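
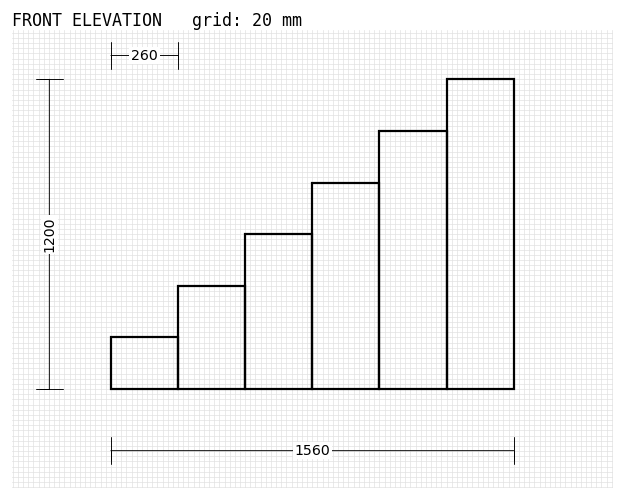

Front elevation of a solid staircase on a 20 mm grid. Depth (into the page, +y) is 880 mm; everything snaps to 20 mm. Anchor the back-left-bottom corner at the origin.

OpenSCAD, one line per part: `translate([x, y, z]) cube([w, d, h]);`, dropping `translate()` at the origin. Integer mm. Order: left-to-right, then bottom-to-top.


cube([260, 880, 200]);
translate([260, 0, 0]) cube([260, 880, 400]);
translate([520, 0, 0]) cube([260, 880, 600]);
translate([780, 0, 0]) cube([260, 880, 800]);
translate([1040, 0, 0]) cube([260, 880, 1000]);
translate([1300, 0, 0]) cube([260, 880, 1200]);


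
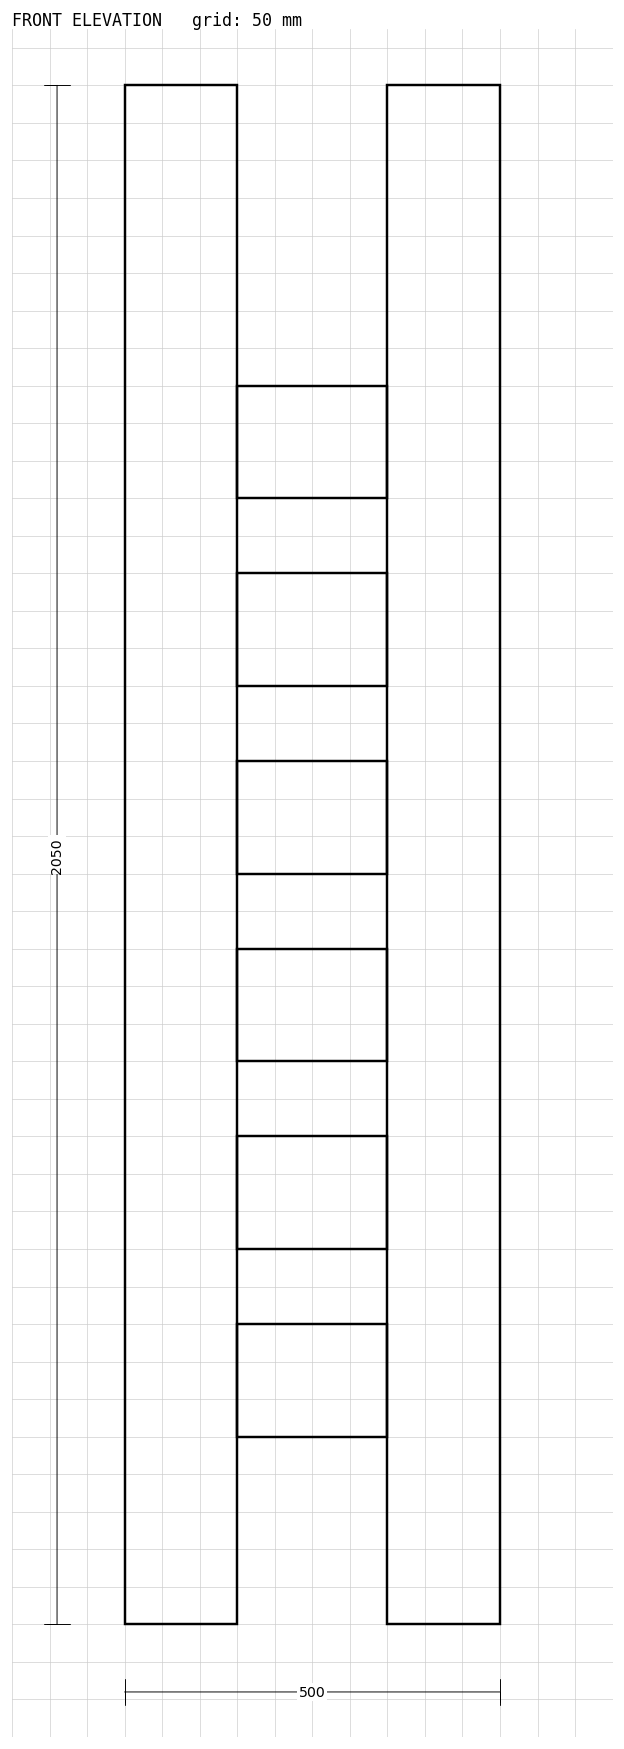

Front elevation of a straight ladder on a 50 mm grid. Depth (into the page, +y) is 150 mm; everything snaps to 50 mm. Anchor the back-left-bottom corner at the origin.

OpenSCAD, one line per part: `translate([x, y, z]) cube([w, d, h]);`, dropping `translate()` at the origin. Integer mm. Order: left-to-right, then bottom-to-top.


cube([150, 150, 2050]);
translate([150, 0, 250]) cube([200, 150, 150]);
translate([150, 0, 500]) cube([200, 150, 150]);
translate([150, 0, 750]) cube([200, 150, 150]);
translate([150, 0, 1000]) cube([200, 150, 150]);
translate([150, 0, 1250]) cube([200, 150, 150]);
translate([150, 0, 1500]) cube([200, 150, 150]);
translate([350, 0, 0]) cube([150, 150, 2050]);


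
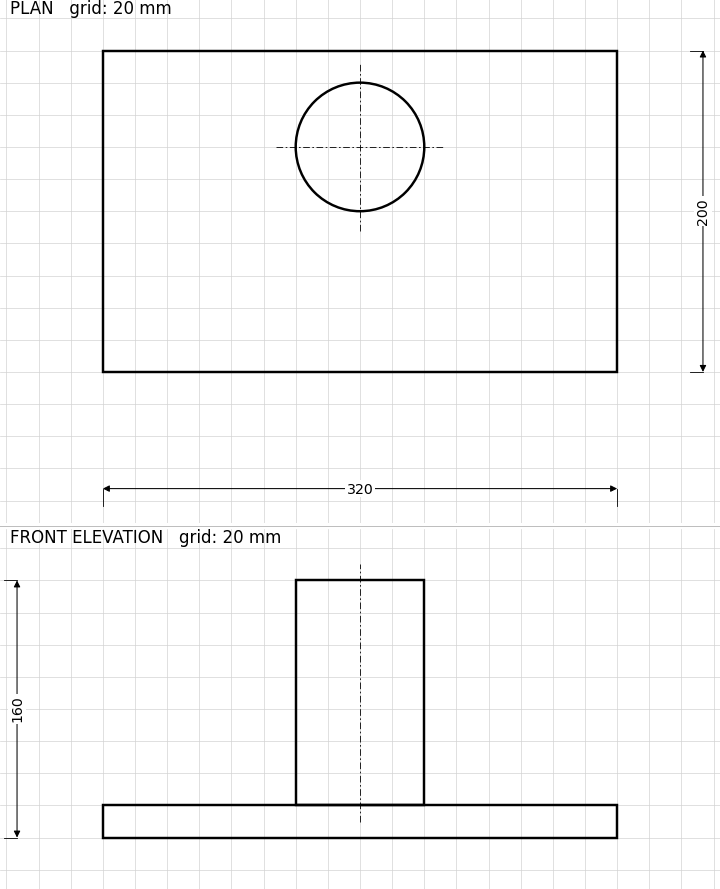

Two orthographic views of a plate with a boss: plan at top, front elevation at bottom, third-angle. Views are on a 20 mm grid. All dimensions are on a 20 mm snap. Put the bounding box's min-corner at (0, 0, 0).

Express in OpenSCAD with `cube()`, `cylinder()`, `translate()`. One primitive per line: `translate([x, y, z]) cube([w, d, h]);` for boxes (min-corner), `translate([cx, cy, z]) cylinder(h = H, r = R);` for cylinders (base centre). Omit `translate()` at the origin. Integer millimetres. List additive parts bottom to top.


cube([320, 200, 20]);
translate([160, 140, 20]) cylinder(h = 140, r = 40);


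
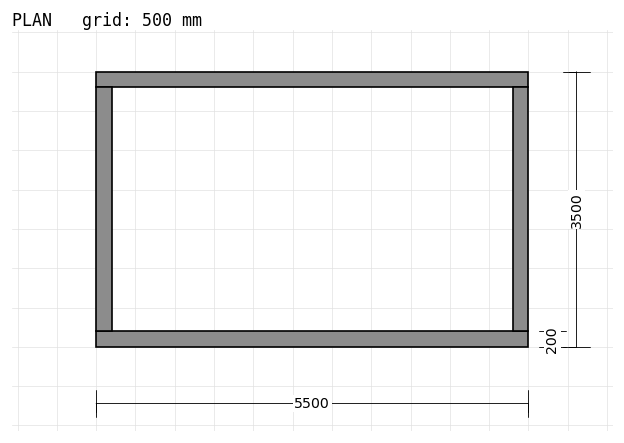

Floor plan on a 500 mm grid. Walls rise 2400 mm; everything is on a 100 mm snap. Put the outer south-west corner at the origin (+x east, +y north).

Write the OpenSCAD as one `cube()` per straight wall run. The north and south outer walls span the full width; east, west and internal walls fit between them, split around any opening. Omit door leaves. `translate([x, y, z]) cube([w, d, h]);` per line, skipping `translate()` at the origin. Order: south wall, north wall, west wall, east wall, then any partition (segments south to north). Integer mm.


cube([5500, 200, 2400]);
translate([0, 3300, 0]) cube([5500, 200, 2400]);
translate([0, 200, 0]) cube([200, 3100, 2400]);
translate([5300, 200, 0]) cube([200, 3100, 2400]);


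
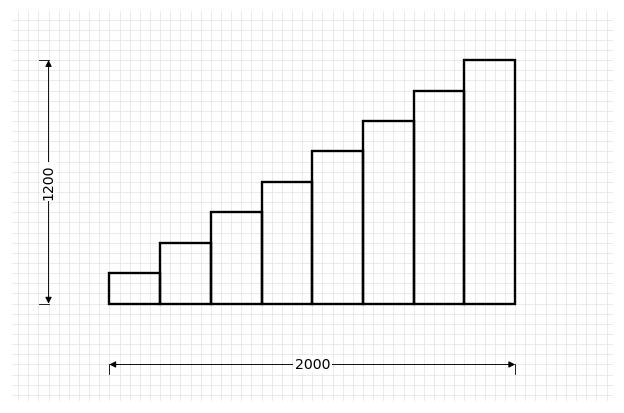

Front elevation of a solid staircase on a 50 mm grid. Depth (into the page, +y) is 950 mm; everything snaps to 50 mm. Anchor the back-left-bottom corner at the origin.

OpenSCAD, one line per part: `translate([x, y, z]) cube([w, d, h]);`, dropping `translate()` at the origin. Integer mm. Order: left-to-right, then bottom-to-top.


cube([250, 950, 150]);
translate([250, 0, 0]) cube([250, 950, 300]);
translate([500, 0, 0]) cube([250, 950, 450]);
translate([750, 0, 0]) cube([250, 950, 600]);
translate([1000, 0, 0]) cube([250, 950, 750]);
translate([1250, 0, 0]) cube([250, 950, 900]);
translate([1500, 0, 0]) cube([250, 950, 1050]);
translate([1750, 0, 0]) cube([250, 950, 1200]);


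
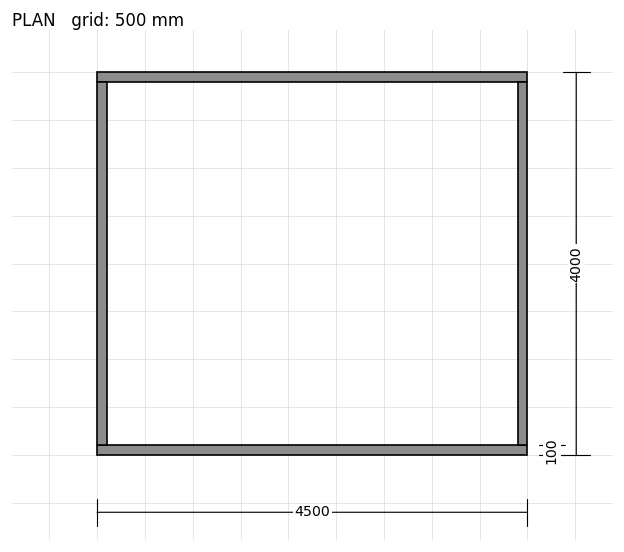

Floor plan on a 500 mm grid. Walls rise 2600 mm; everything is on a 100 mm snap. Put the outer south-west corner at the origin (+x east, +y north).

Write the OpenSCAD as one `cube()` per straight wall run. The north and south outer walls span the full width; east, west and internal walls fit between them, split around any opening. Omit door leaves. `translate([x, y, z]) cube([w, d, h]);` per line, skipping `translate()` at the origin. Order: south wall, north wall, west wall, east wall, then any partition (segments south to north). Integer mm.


cube([4500, 100, 2600]);
translate([0, 3900, 0]) cube([4500, 100, 2600]);
translate([0, 100, 0]) cube([100, 3800, 2600]);
translate([4400, 100, 0]) cube([100, 3800, 2600]);


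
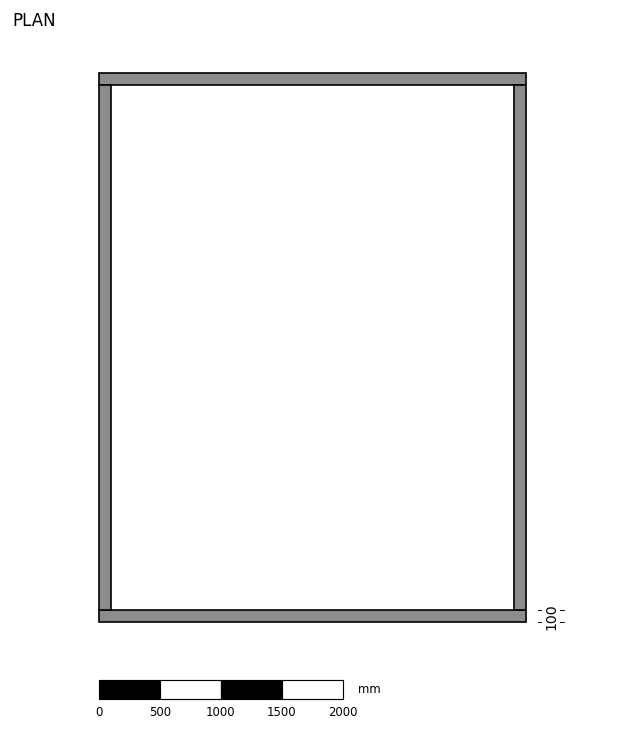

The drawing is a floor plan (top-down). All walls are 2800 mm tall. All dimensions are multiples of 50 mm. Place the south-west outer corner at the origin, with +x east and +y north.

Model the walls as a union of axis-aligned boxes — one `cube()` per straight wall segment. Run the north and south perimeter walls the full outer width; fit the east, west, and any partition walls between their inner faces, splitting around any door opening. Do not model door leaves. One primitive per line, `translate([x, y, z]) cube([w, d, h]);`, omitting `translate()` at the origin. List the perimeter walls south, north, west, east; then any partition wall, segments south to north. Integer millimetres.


cube([3500, 100, 2800]);
translate([0, 4400, 0]) cube([3500, 100, 2800]);
translate([0, 100, 0]) cube([100, 4300, 2800]);
translate([3400, 100, 0]) cube([100, 4300, 2800]);


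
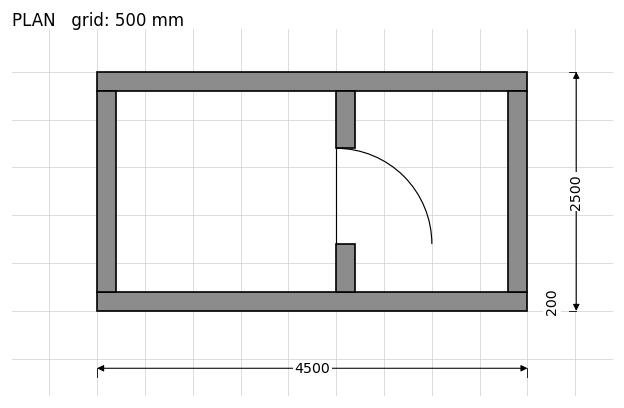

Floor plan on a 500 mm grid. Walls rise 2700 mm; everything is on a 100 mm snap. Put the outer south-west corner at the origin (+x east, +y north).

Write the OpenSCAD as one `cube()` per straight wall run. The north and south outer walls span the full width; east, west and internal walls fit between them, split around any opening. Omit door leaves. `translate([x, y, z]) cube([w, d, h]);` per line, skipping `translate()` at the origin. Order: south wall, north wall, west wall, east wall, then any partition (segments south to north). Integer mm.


cube([4500, 200, 2700]);
translate([0, 2300, 0]) cube([4500, 200, 2700]);
translate([0, 200, 0]) cube([200, 2100, 2700]);
translate([4300, 200, 0]) cube([200, 2100, 2700]);
translate([2500, 200, 0]) cube([200, 500, 2700]);
translate([2500, 1700, 0]) cube([200, 600, 2700]);


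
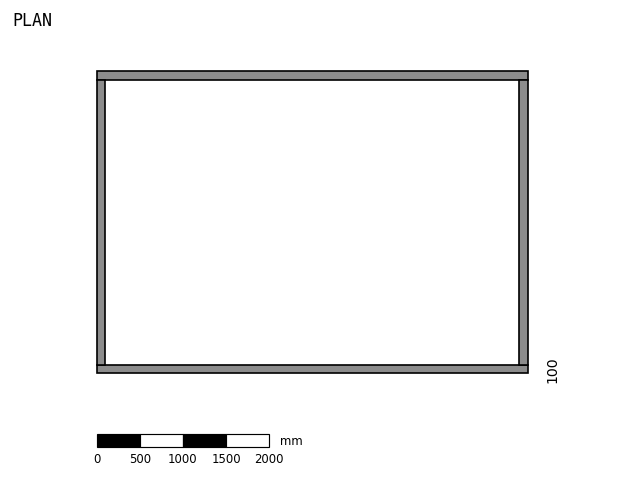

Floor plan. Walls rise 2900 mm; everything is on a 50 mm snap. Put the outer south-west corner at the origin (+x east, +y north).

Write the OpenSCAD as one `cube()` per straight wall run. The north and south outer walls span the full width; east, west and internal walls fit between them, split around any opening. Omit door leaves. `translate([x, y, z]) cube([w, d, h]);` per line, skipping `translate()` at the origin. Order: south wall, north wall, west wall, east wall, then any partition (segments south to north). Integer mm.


cube([5000, 100, 2900]);
translate([0, 3400, 0]) cube([5000, 100, 2900]);
translate([0, 100, 0]) cube([100, 3300, 2900]);
translate([4900, 100, 0]) cube([100, 3300, 2900]);


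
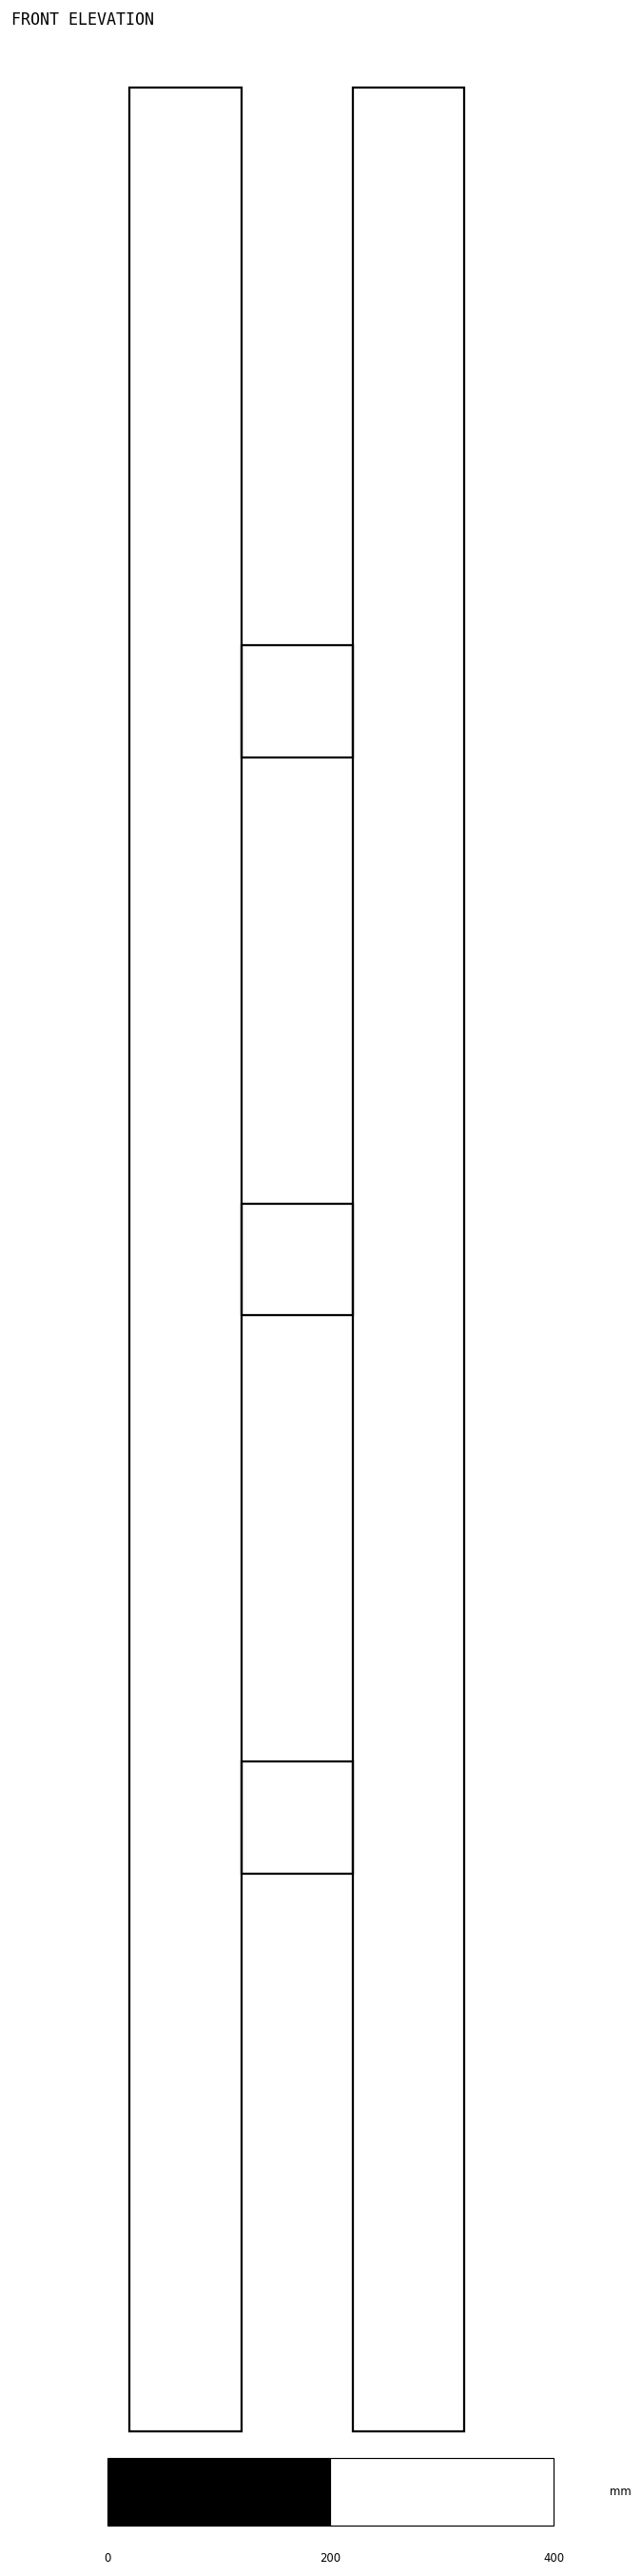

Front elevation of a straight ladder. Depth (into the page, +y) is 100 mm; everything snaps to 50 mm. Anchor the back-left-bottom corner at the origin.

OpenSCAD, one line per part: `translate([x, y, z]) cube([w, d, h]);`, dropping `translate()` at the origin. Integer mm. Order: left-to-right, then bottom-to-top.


cube([100, 100, 2100]);
translate([100, 0, 500]) cube([100, 100, 100]);
translate([100, 0, 1000]) cube([100, 100, 100]);
translate([100, 0, 1500]) cube([100, 100, 100]);
translate([200, 0, 0]) cube([100, 100, 2100]);


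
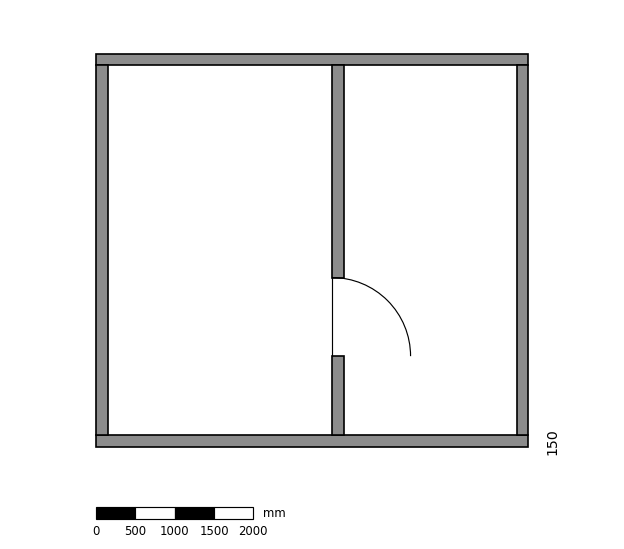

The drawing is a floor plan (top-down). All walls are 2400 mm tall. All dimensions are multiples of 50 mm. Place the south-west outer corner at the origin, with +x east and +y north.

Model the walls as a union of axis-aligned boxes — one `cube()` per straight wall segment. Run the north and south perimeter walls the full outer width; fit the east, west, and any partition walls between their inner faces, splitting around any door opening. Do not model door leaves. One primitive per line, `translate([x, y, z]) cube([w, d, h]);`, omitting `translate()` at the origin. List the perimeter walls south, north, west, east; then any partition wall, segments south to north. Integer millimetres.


cube([5500, 150, 2400]);
translate([0, 4850, 0]) cube([5500, 150, 2400]);
translate([0, 150, 0]) cube([150, 4700, 2400]);
translate([5350, 150, 0]) cube([150, 4700, 2400]);
translate([3000, 150, 0]) cube([150, 1000, 2400]);
translate([3000, 2150, 0]) cube([150, 2700, 2400]);


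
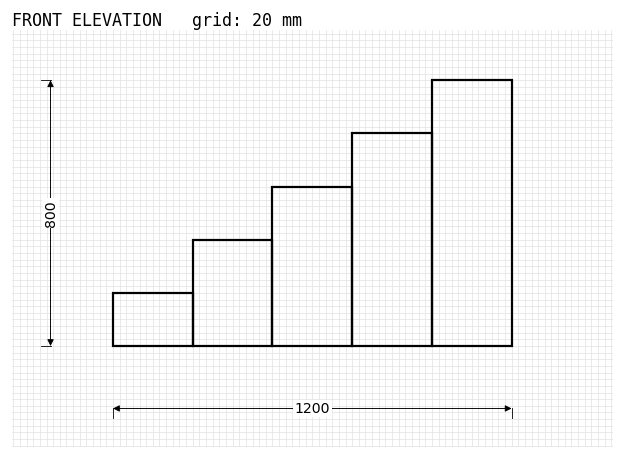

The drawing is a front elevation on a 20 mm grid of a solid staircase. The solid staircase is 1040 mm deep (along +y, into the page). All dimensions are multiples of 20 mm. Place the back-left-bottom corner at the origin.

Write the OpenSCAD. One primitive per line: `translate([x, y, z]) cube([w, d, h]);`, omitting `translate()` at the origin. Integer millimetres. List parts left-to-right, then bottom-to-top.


cube([240, 1040, 160]);
translate([240, 0, 0]) cube([240, 1040, 320]);
translate([480, 0, 0]) cube([240, 1040, 480]);
translate([720, 0, 0]) cube([240, 1040, 640]);
translate([960, 0, 0]) cube([240, 1040, 800]);


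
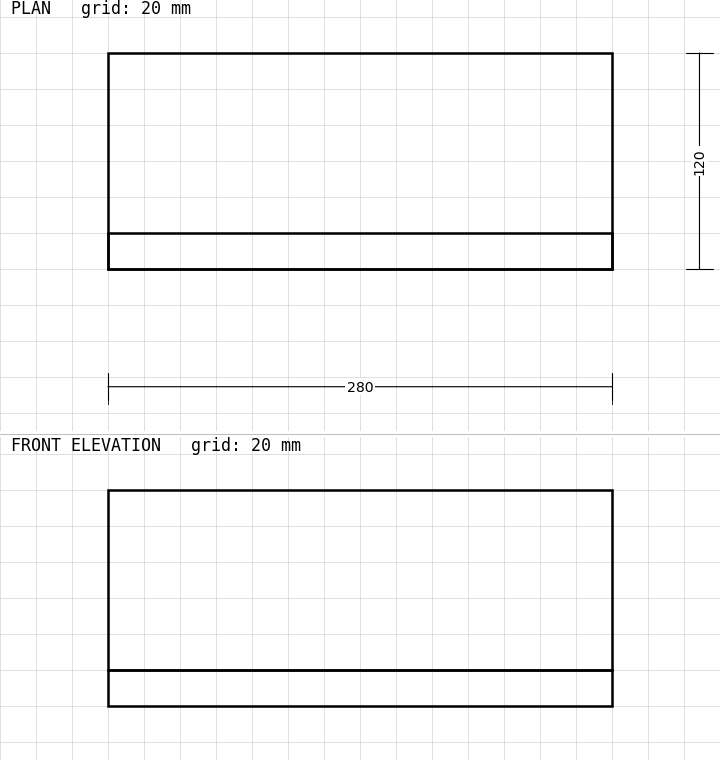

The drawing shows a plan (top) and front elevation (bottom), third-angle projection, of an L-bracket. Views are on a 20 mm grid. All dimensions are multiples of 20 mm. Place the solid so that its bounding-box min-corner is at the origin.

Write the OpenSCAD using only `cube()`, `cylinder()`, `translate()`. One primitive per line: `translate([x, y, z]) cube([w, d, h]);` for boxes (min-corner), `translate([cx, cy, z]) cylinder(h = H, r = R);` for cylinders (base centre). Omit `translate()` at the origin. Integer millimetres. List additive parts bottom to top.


cube([280, 120, 20]);
translate([0, 0, 20]) cube([280, 20, 100]);


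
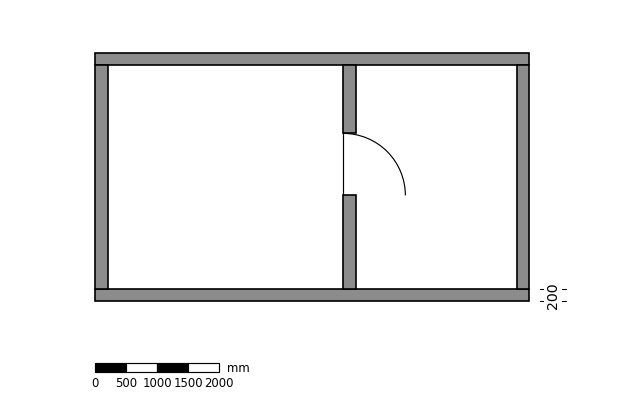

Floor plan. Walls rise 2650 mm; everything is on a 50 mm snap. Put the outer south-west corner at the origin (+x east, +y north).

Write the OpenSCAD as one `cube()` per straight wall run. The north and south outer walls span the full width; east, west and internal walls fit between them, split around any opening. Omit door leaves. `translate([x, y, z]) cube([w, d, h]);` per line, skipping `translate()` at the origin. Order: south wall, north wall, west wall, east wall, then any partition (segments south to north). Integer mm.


cube([7000, 200, 2650]);
translate([0, 3800, 0]) cube([7000, 200, 2650]);
translate([0, 200, 0]) cube([200, 3600, 2650]);
translate([6800, 200, 0]) cube([200, 3600, 2650]);
translate([4000, 200, 0]) cube([200, 1500, 2650]);
translate([4000, 2700, 0]) cube([200, 1100, 2650]);


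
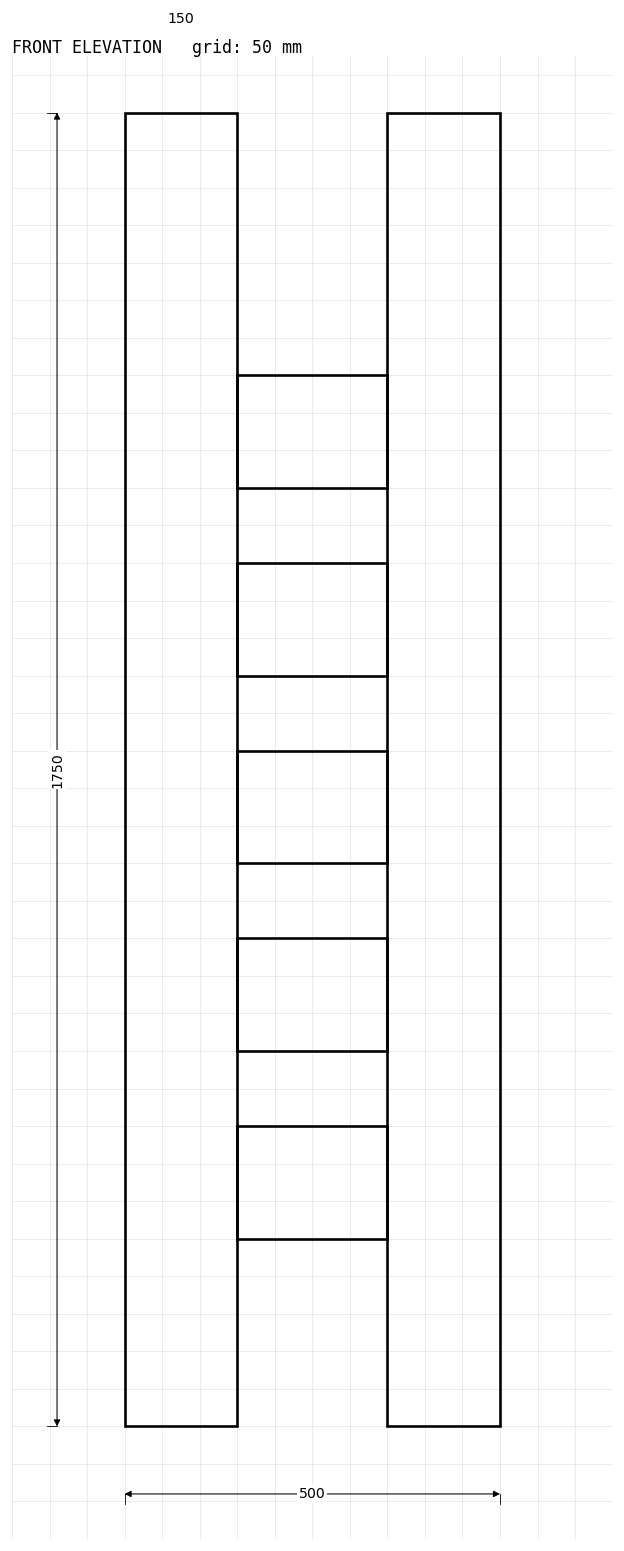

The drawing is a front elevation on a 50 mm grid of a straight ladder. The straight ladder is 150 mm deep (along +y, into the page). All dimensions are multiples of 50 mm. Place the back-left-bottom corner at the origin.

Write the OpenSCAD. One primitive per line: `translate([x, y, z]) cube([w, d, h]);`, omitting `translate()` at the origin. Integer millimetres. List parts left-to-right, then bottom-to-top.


cube([150, 150, 1750]);
translate([150, 0, 250]) cube([200, 150, 150]);
translate([150, 0, 500]) cube([200, 150, 150]);
translate([150, 0, 750]) cube([200, 150, 150]);
translate([150, 0, 1000]) cube([200, 150, 150]);
translate([150, 0, 1250]) cube([200, 150, 150]);
translate([350, 0, 0]) cube([150, 150, 1750]);


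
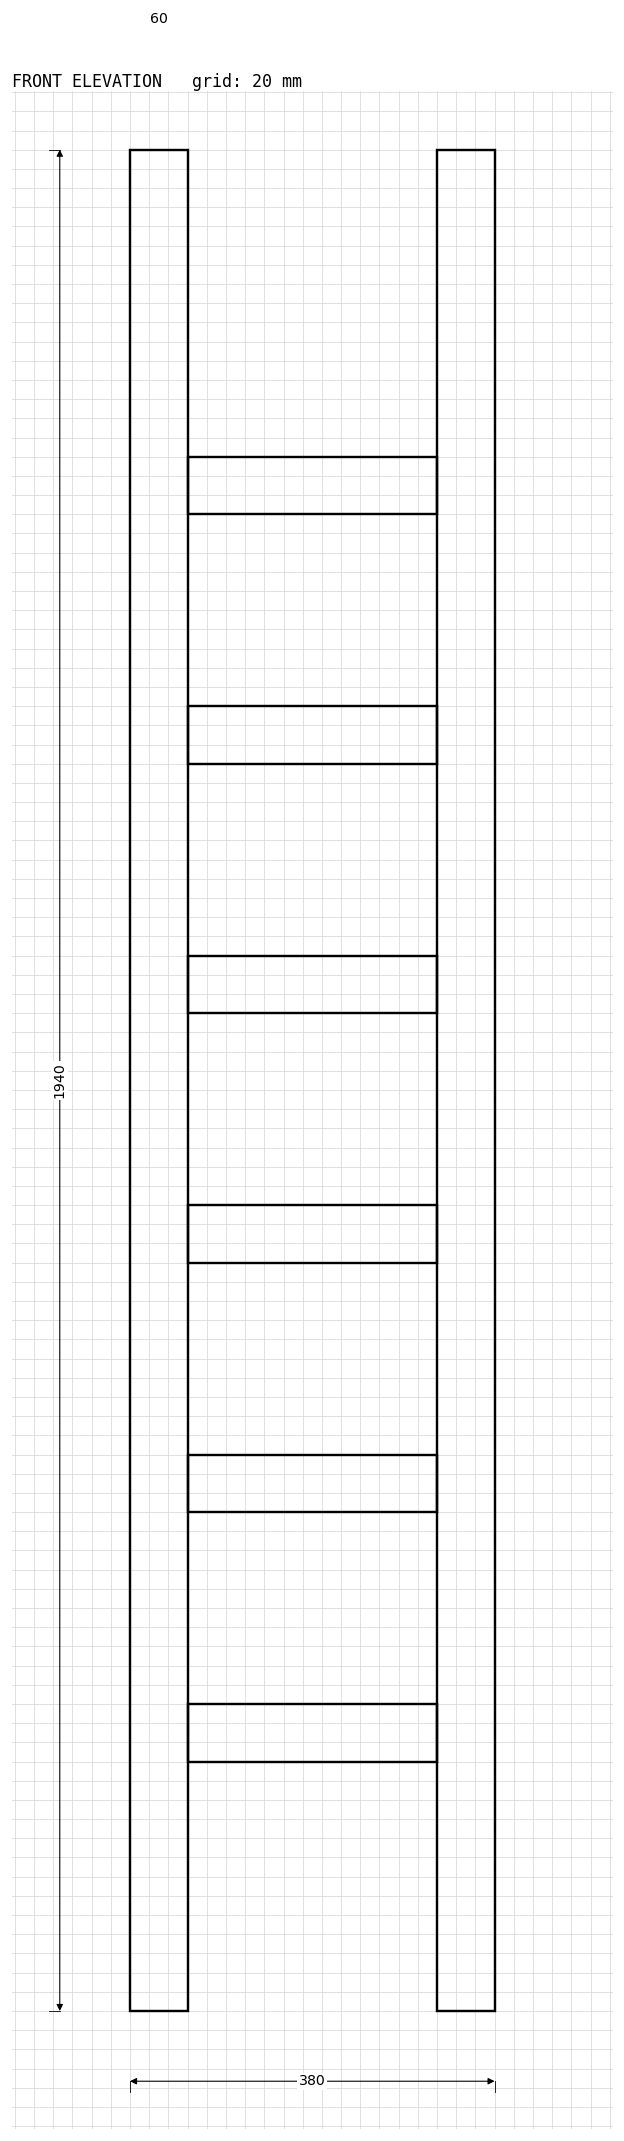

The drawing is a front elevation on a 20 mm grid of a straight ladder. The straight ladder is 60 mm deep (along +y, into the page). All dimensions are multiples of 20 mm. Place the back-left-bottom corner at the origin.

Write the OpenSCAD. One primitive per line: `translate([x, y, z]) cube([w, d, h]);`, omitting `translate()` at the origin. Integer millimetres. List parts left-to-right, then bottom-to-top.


cube([60, 60, 1940]);
translate([60, 0, 260]) cube([260, 60, 60]);
translate([60, 0, 520]) cube([260, 60, 60]);
translate([60, 0, 780]) cube([260, 60, 60]);
translate([60, 0, 1040]) cube([260, 60, 60]);
translate([60, 0, 1300]) cube([260, 60, 60]);
translate([60, 0, 1560]) cube([260, 60, 60]);
translate([320, 0, 0]) cube([60, 60, 1940]);


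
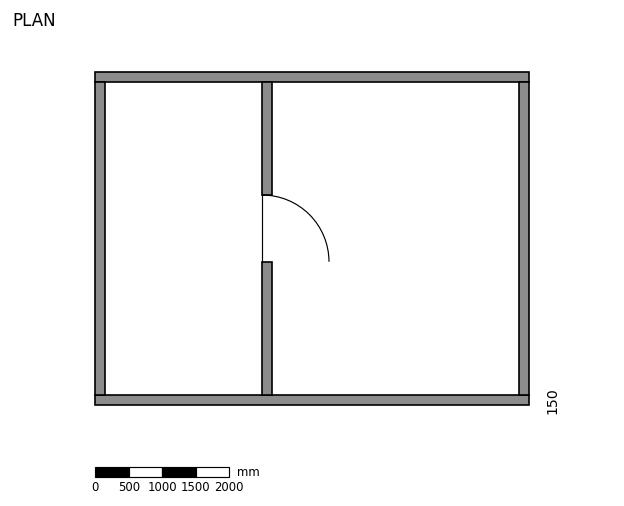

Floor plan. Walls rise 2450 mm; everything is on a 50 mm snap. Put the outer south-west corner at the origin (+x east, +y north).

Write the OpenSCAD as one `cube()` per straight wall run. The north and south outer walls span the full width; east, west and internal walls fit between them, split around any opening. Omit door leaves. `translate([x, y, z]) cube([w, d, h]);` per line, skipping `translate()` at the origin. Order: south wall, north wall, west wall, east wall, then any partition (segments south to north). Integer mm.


cube([6500, 150, 2450]);
translate([0, 4850, 0]) cube([6500, 150, 2450]);
translate([0, 150, 0]) cube([150, 4700, 2450]);
translate([6350, 150, 0]) cube([150, 4700, 2450]);
translate([2500, 150, 0]) cube([150, 2000, 2450]);
translate([2500, 3150, 0]) cube([150, 1700, 2450]);


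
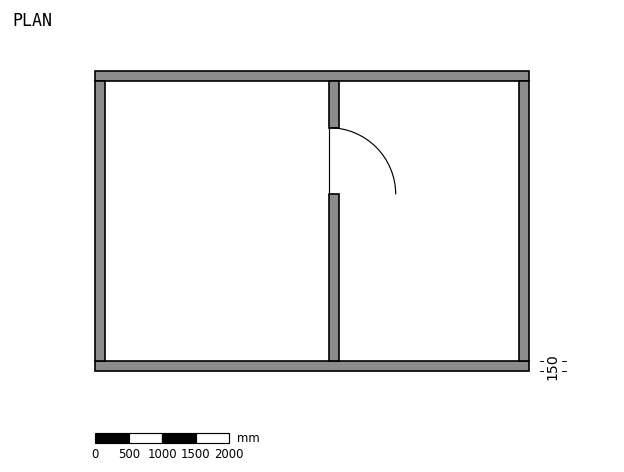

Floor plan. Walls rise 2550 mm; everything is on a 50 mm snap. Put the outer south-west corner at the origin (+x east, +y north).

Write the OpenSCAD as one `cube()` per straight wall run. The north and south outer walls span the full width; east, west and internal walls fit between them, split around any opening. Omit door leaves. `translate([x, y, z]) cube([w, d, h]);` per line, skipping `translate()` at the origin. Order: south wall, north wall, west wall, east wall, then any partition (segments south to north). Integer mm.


cube([6500, 150, 2550]);
translate([0, 4350, 0]) cube([6500, 150, 2550]);
translate([0, 150, 0]) cube([150, 4200, 2550]);
translate([6350, 150, 0]) cube([150, 4200, 2550]);
translate([3500, 150, 0]) cube([150, 2500, 2550]);
translate([3500, 3650, 0]) cube([150, 700, 2550]);


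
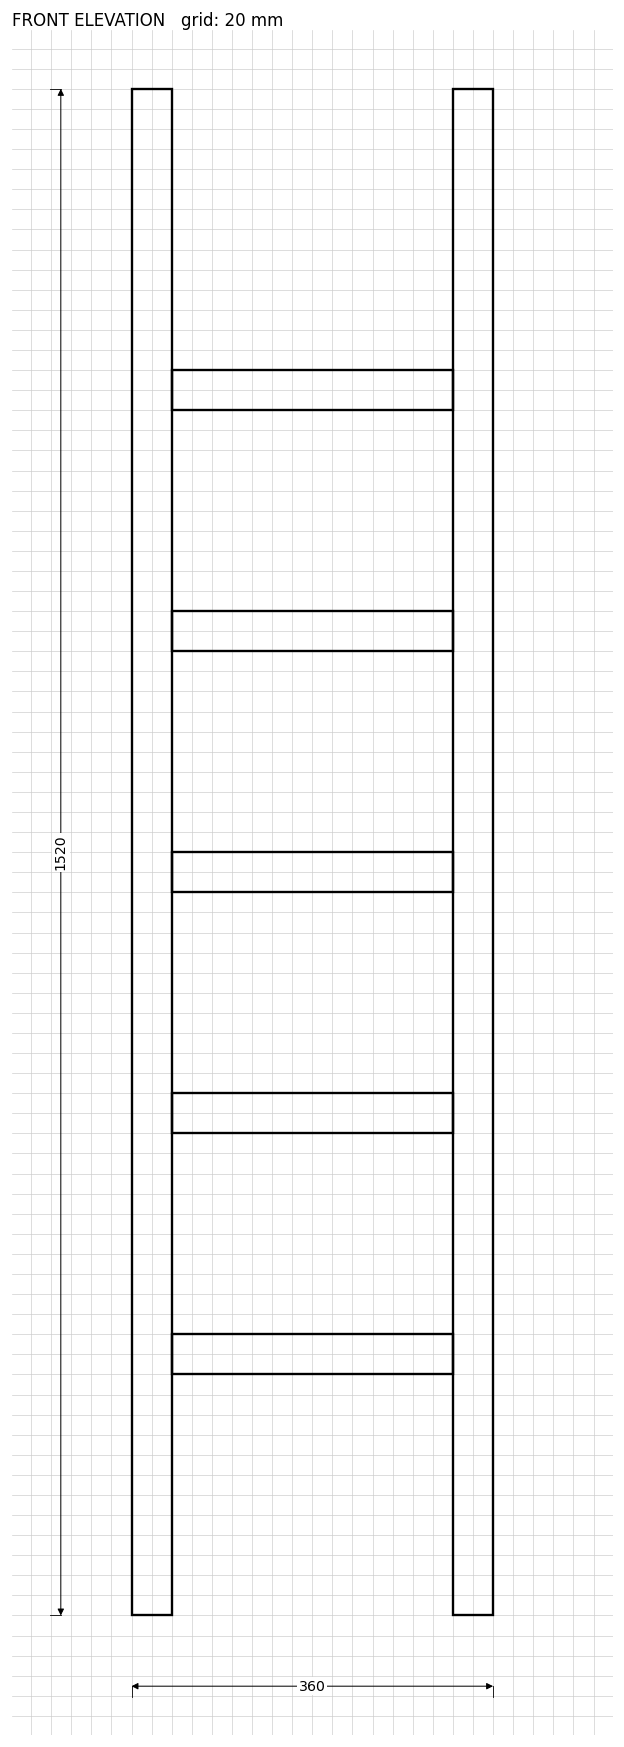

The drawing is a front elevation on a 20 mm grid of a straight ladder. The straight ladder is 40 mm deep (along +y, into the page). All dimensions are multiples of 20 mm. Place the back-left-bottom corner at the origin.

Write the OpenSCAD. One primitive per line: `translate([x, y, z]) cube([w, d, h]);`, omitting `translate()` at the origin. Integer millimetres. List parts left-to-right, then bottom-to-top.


cube([40, 40, 1520]);
translate([40, 0, 240]) cube([280, 40, 40]);
translate([40, 0, 480]) cube([280, 40, 40]);
translate([40, 0, 720]) cube([280, 40, 40]);
translate([40, 0, 960]) cube([280, 40, 40]);
translate([40, 0, 1200]) cube([280, 40, 40]);
translate([320, 0, 0]) cube([40, 40, 1520]);


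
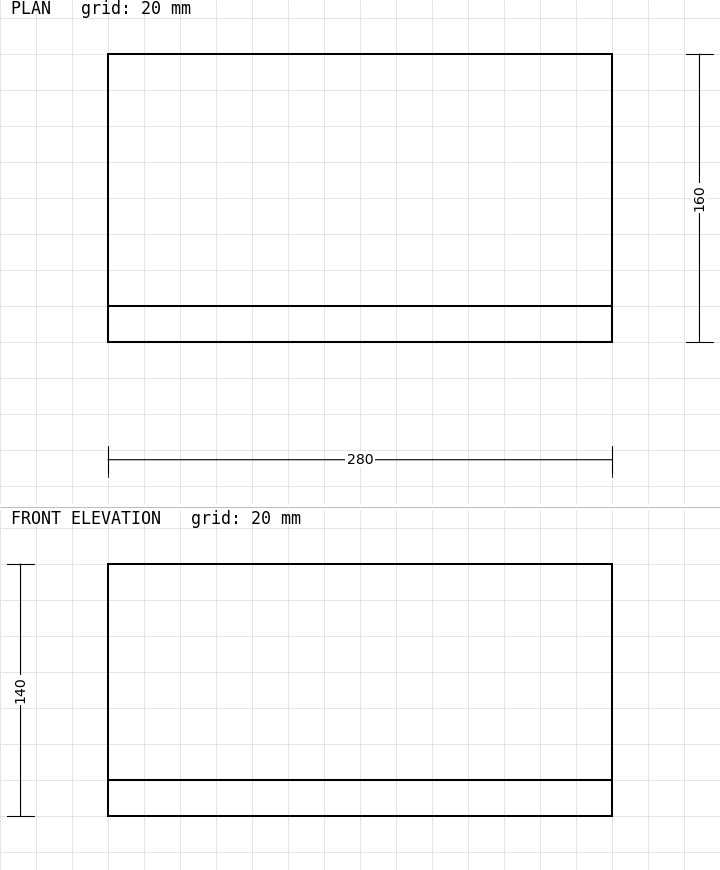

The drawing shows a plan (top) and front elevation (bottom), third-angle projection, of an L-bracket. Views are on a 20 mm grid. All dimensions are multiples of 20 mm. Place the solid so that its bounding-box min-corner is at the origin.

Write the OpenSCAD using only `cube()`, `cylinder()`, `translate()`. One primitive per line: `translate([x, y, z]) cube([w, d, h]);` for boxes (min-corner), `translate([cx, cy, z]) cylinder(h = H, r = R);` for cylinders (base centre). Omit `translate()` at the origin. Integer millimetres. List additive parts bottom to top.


cube([280, 160, 20]);
translate([0, 0, 20]) cube([280, 20, 120]);


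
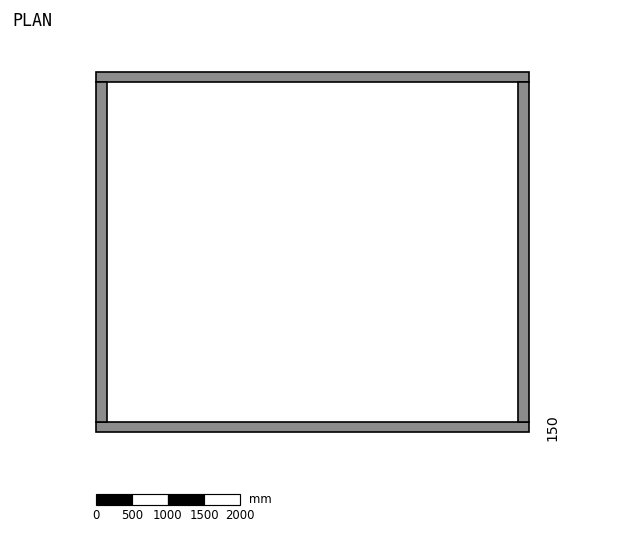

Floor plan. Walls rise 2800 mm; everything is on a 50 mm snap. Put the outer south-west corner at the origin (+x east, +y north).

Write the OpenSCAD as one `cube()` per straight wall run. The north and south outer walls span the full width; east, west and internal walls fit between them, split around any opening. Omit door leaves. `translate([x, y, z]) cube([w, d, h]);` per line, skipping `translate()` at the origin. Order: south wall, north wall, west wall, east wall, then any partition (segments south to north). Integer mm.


cube([6000, 150, 2800]);
translate([0, 4850, 0]) cube([6000, 150, 2800]);
translate([0, 150, 0]) cube([150, 4700, 2800]);
translate([5850, 150, 0]) cube([150, 4700, 2800]);


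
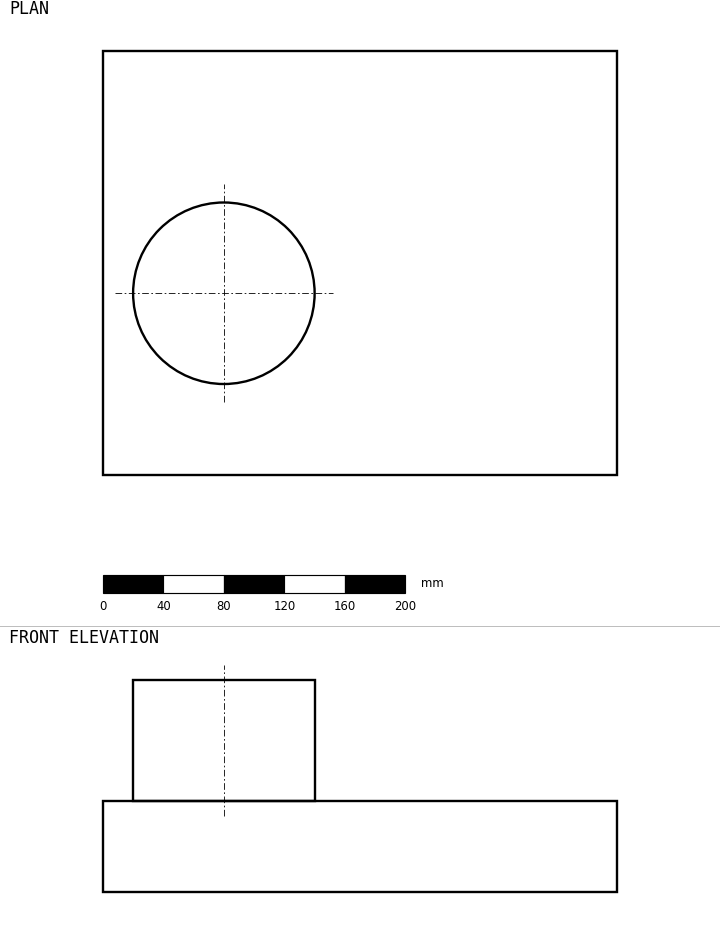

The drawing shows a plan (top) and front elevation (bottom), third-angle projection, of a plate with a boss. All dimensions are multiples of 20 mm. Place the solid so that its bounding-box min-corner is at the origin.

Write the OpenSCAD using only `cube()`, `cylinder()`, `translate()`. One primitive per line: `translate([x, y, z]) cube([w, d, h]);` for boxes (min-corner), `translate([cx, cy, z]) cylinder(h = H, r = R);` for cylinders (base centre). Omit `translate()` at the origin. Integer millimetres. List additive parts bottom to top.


cube([340, 280, 60]);
translate([80, 120, 60]) cylinder(h = 80, r = 60);


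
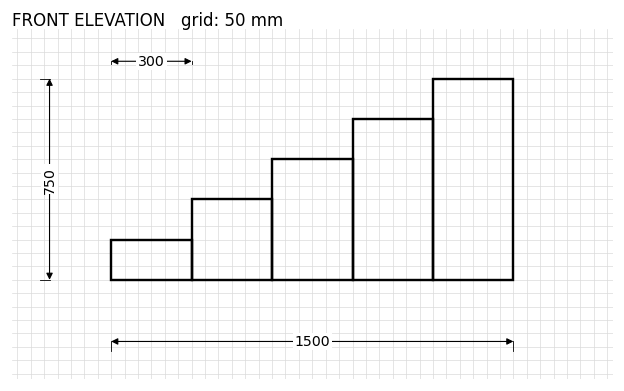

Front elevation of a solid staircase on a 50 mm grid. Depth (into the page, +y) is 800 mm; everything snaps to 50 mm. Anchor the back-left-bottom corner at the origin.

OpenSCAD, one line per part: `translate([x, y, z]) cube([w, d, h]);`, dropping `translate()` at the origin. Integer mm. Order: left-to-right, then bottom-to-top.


cube([300, 800, 150]);
translate([300, 0, 0]) cube([300, 800, 300]);
translate([600, 0, 0]) cube([300, 800, 450]);
translate([900, 0, 0]) cube([300, 800, 600]);
translate([1200, 0, 0]) cube([300, 800, 750]);


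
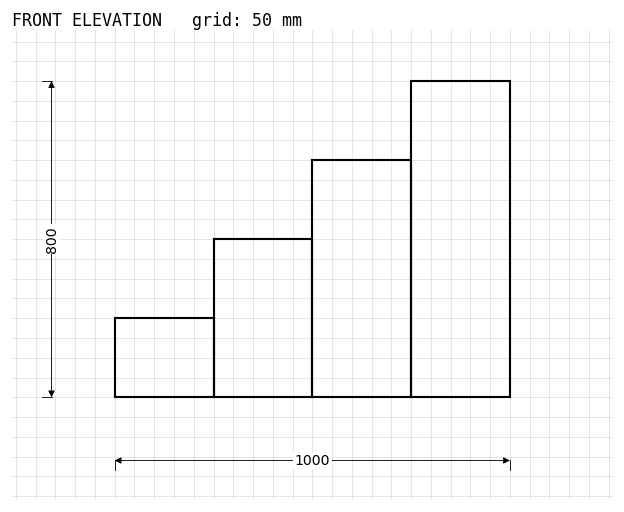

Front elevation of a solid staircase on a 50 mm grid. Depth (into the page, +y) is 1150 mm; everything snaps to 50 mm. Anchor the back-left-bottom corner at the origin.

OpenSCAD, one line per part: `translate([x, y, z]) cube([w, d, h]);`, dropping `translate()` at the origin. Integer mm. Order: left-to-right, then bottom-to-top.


cube([250, 1150, 200]);
translate([250, 0, 0]) cube([250, 1150, 400]);
translate([500, 0, 0]) cube([250, 1150, 600]);
translate([750, 0, 0]) cube([250, 1150, 800]);


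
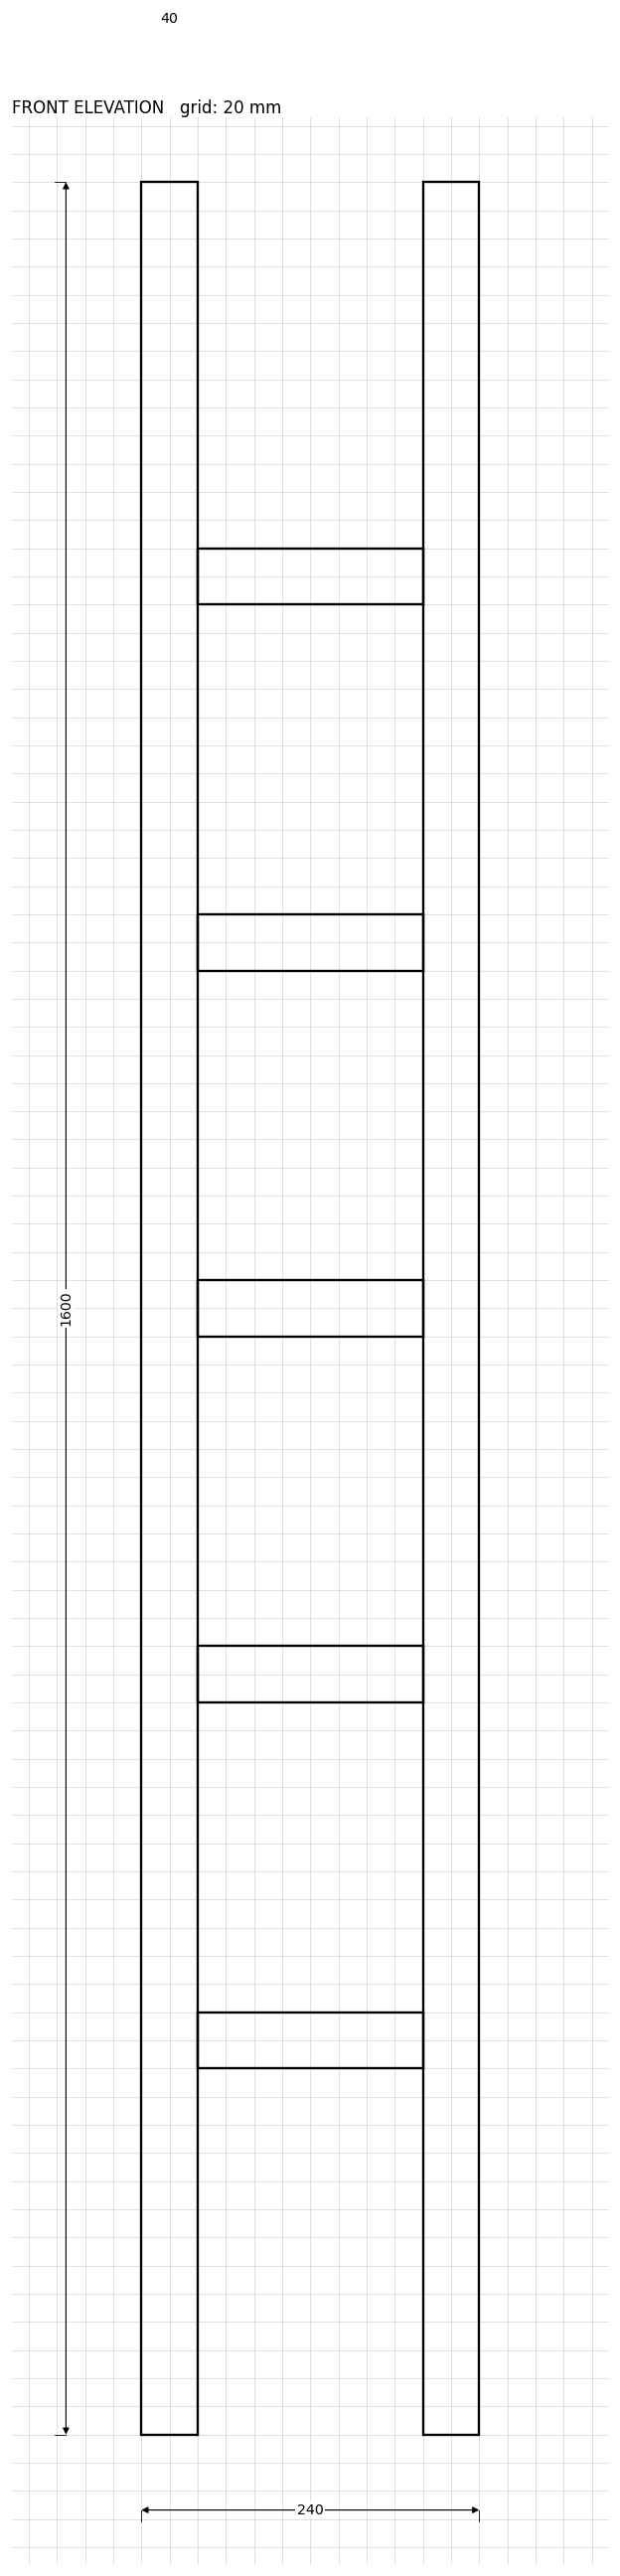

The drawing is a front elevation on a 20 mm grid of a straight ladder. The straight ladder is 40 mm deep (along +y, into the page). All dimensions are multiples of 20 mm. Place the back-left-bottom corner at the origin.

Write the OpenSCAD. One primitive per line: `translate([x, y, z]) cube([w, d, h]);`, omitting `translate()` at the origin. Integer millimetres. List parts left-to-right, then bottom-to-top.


cube([40, 40, 1600]);
translate([40, 0, 260]) cube([160, 40, 40]);
translate([40, 0, 520]) cube([160, 40, 40]);
translate([40, 0, 780]) cube([160, 40, 40]);
translate([40, 0, 1040]) cube([160, 40, 40]);
translate([40, 0, 1300]) cube([160, 40, 40]);
translate([200, 0, 0]) cube([40, 40, 1600]);


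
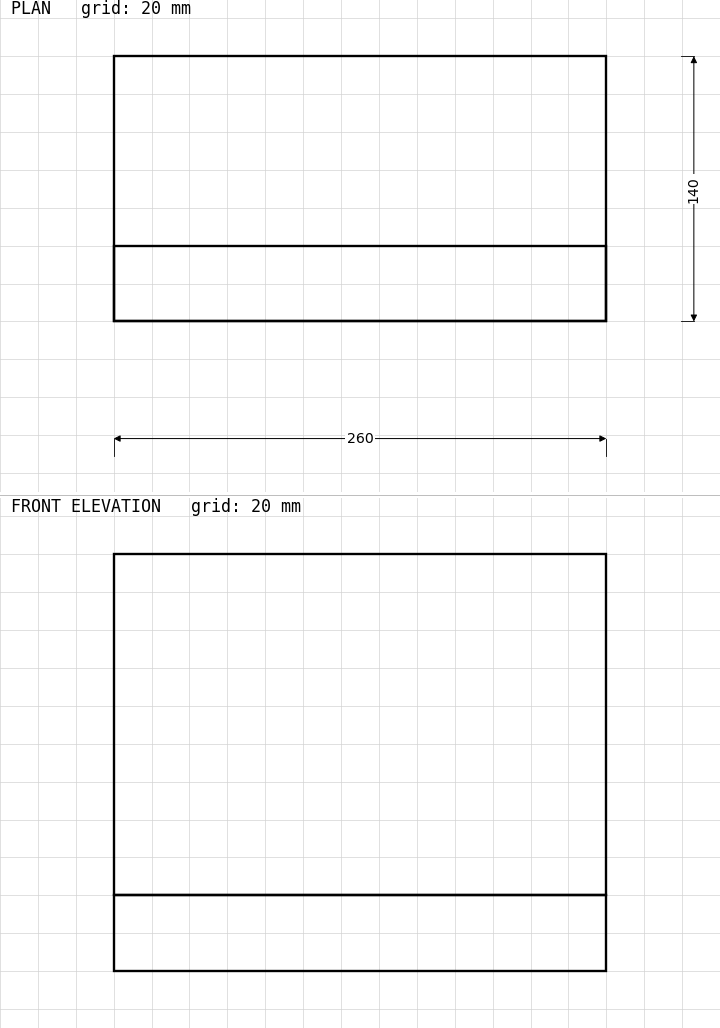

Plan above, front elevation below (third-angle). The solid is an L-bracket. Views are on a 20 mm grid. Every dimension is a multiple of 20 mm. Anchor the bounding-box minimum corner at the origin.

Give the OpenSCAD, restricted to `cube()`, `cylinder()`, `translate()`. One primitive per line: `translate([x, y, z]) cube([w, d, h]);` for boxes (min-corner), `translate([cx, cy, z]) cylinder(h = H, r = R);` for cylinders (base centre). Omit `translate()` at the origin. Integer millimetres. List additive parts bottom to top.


cube([260, 140, 40]);
translate([0, 0, 40]) cube([260, 40, 180]);


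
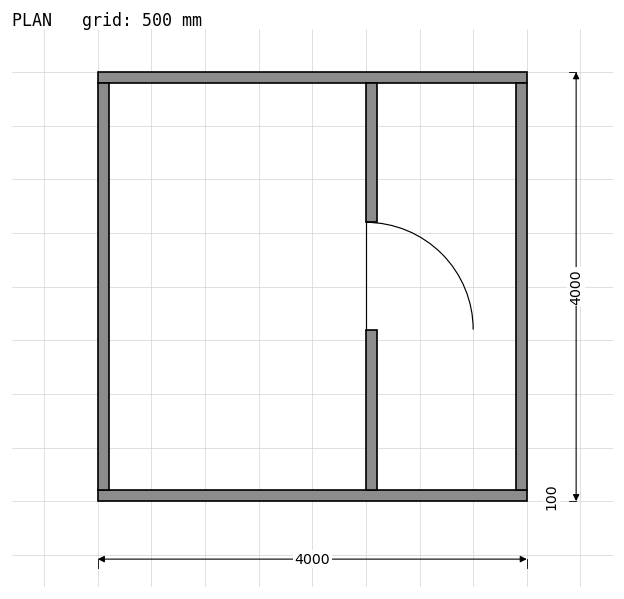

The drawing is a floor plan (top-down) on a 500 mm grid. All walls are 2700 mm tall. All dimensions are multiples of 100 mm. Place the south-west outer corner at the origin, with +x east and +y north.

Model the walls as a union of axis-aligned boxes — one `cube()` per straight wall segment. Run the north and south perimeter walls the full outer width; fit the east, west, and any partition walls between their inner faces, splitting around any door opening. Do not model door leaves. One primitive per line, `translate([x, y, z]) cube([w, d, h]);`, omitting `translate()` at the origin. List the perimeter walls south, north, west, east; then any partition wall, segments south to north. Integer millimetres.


cube([4000, 100, 2700]);
translate([0, 3900, 0]) cube([4000, 100, 2700]);
translate([0, 100, 0]) cube([100, 3800, 2700]);
translate([3900, 100, 0]) cube([100, 3800, 2700]);
translate([2500, 100, 0]) cube([100, 1500, 2700]);
translate([2500, 2600, 0]) cube([100, 1300, 2700]);


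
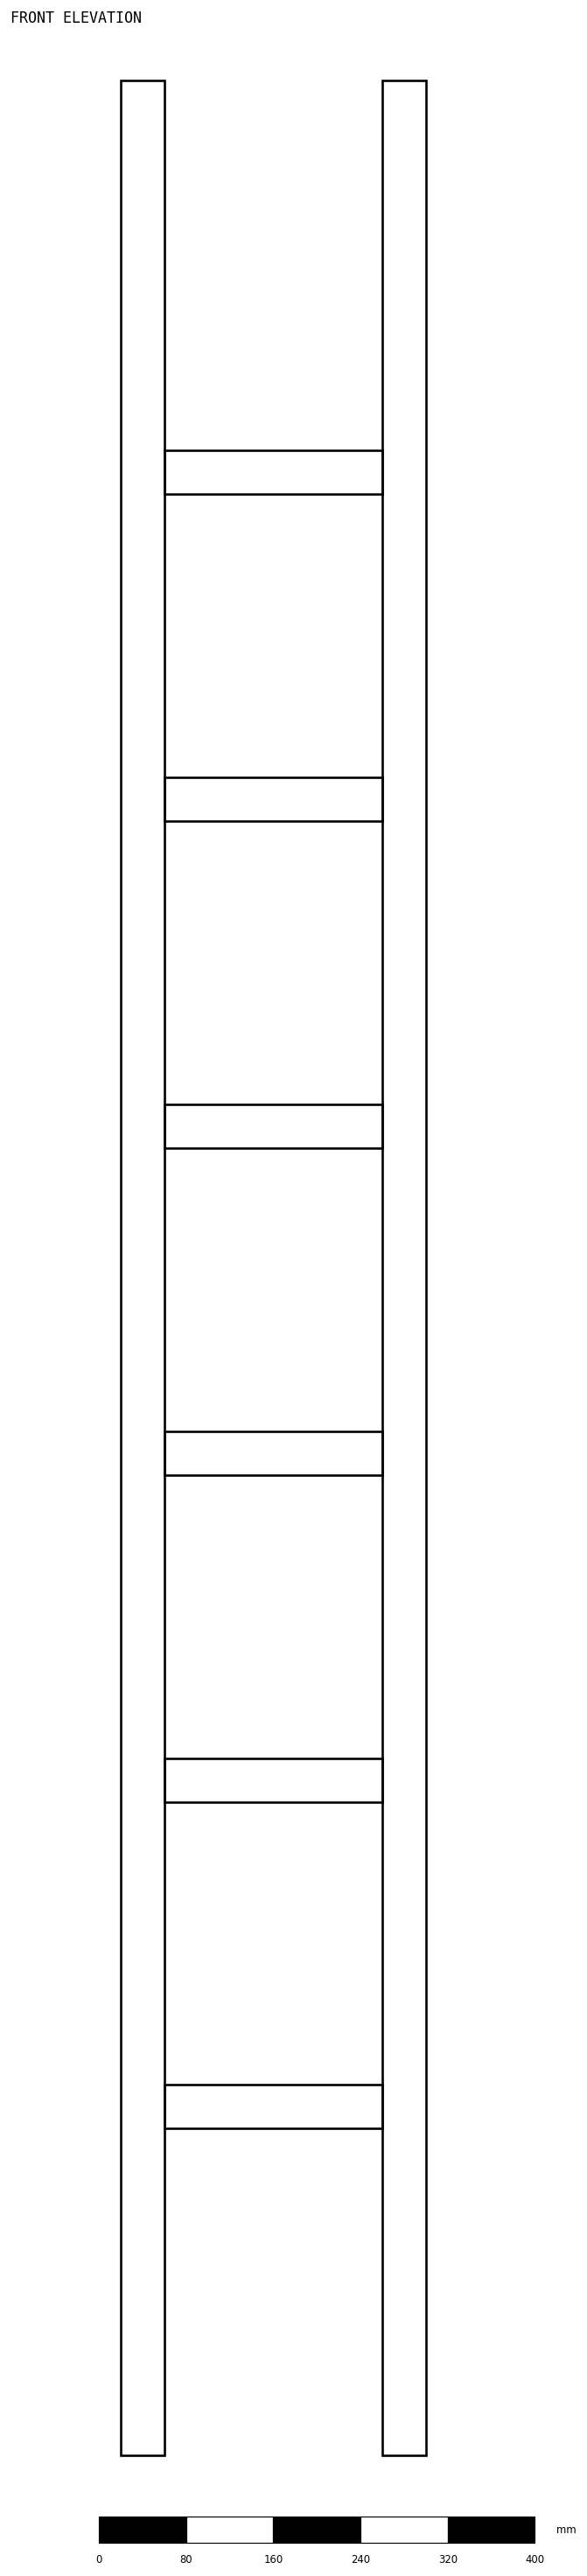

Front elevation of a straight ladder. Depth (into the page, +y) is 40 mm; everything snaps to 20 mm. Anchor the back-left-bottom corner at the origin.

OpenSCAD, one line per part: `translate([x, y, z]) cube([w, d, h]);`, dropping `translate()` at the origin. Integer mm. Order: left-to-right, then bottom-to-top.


cube([40, 40, 2180]);
translate([40, 0, 300]) cube([200, 40, 40]);
translate([40, 0, 600]) cube([200, 40, 40]);
translate([40, 0, 900]) cube([200, 40, 40]);
translate([40, 0, 1200]) cube([200, 40, 40]);
translate([40, 0, 1500]) cube([200, 40, 40]);
translate([40, 0, 1800]) cube([200, 40, 40]);
translate([240, 0, 0]) cube([40, 40, 2180]);


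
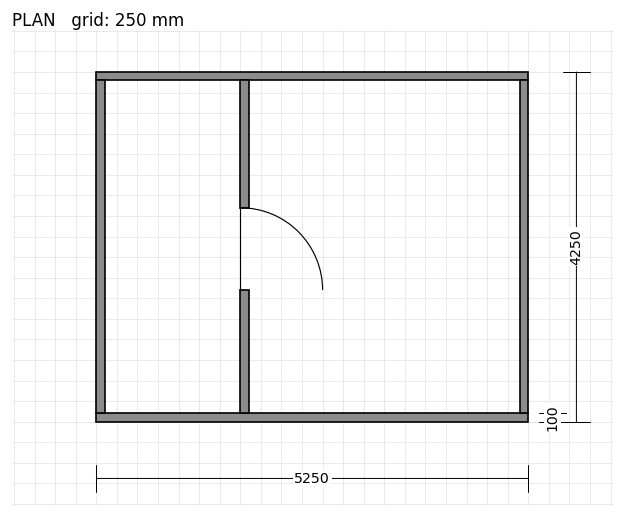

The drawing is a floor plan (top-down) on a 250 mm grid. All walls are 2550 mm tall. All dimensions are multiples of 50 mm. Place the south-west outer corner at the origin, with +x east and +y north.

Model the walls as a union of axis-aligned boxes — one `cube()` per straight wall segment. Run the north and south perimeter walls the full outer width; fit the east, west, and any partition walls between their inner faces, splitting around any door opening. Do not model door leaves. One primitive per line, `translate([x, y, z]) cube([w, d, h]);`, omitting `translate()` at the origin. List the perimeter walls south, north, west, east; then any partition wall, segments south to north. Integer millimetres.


cube([5250, 100, 2550]);
translate([0, 4150, 0]) cube([5250, 100, 2550]);
translate([0, 100, 0]) cube([100, 4050, 2550]);
translate([5150, 100, 0]) cube([100, 4050, 2550]);
translate([1750, 100, 0]) cube([100, 1500, 2550]);
translate([1750, 2600, 0]) cube([100, 1550, 2550]);


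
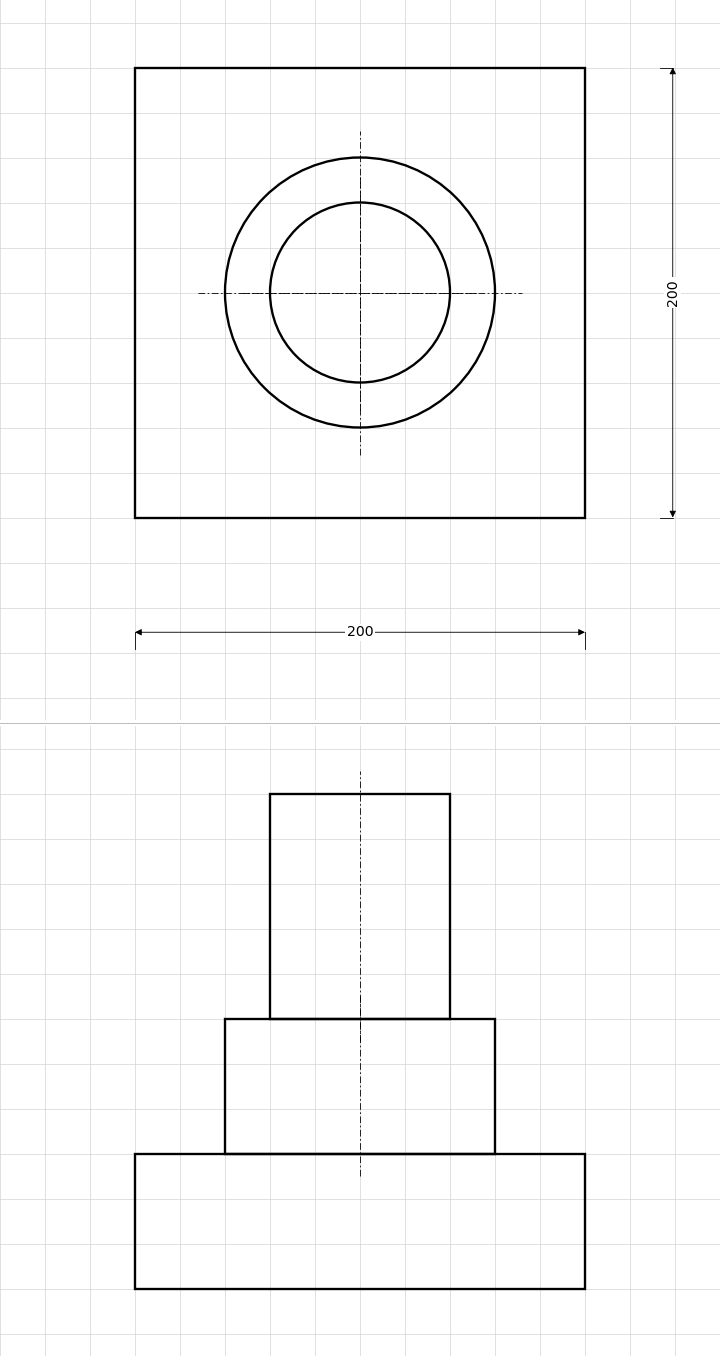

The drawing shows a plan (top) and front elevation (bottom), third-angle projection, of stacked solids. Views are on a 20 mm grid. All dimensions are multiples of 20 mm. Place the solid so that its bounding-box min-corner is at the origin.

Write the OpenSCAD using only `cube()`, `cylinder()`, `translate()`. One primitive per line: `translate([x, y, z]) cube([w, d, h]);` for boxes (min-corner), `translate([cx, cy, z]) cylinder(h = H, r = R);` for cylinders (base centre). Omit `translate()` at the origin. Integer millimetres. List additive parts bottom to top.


cube([200, 200, 60]);
translate([100, 100, 60]) cylinder(h = 60, r = 60);
translate([100, 100, 120]) cylinder(h = 100, r = 40);


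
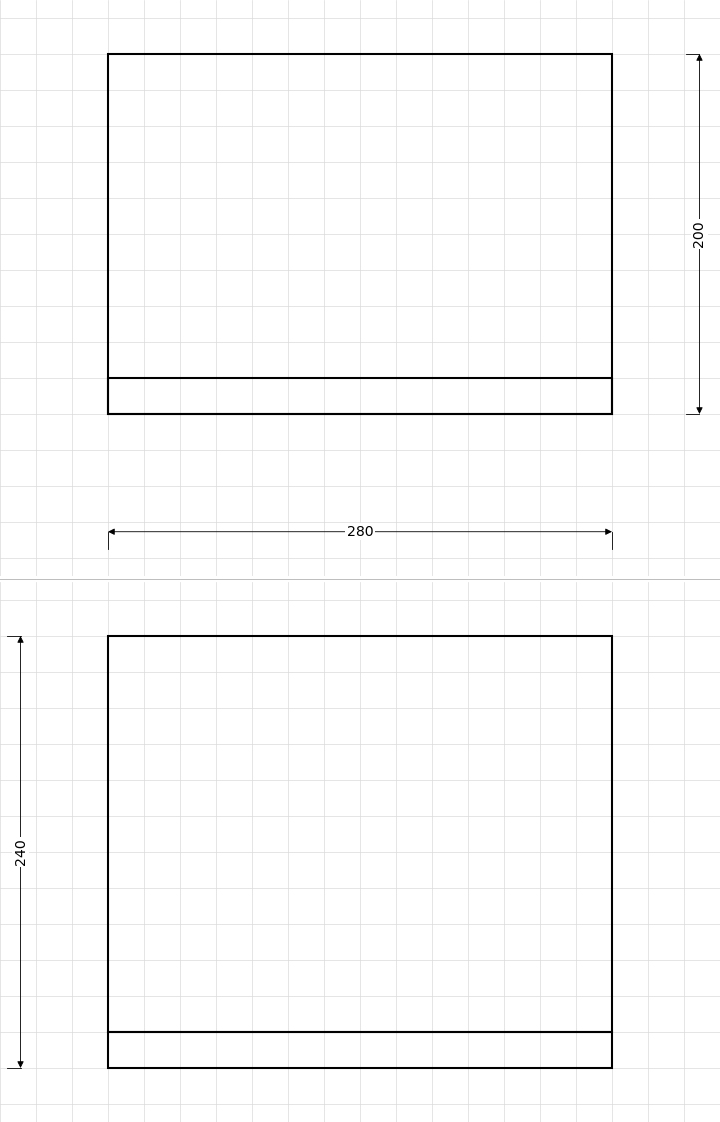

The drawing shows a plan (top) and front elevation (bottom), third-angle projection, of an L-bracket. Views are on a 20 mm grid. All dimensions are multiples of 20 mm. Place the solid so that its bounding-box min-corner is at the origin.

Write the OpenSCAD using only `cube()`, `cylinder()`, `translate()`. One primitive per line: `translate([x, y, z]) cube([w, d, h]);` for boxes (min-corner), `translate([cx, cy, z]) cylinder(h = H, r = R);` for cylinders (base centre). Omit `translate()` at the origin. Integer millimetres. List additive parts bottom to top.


cube([280, 200, 20]);
translate([0, 0, 20]) cube([280, 20, 220]);


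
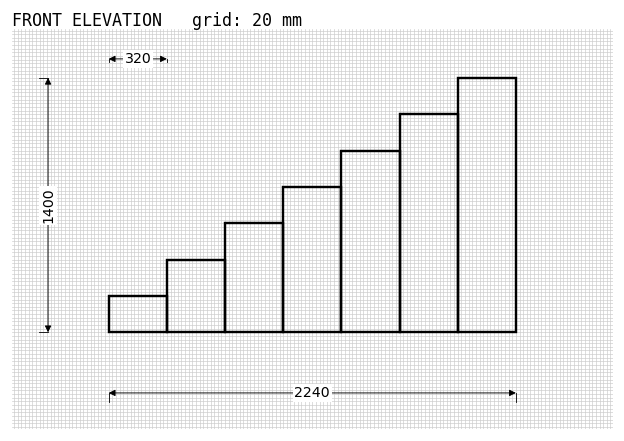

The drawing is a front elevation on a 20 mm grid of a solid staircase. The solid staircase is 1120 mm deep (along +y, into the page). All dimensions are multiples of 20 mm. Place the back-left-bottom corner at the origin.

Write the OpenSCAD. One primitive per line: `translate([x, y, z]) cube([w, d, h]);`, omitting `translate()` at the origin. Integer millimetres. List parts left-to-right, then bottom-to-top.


cube([320, 1120, 200]);
translate([320, 0, 0]) cube([320, 1120, 400]);
translate([640, 0, 0]) cube([320, 1120, 600]);
translate([960, 0, 0]) cube([320, 1120, 800]);
translate([1280, 0, 0]) cube([320, 1120, 1000]);
translate([1600, 0, 0]) cube([320, 1120, 1200]);
translate([1920, 0, 0]) cube([320, 1120, 1400]);


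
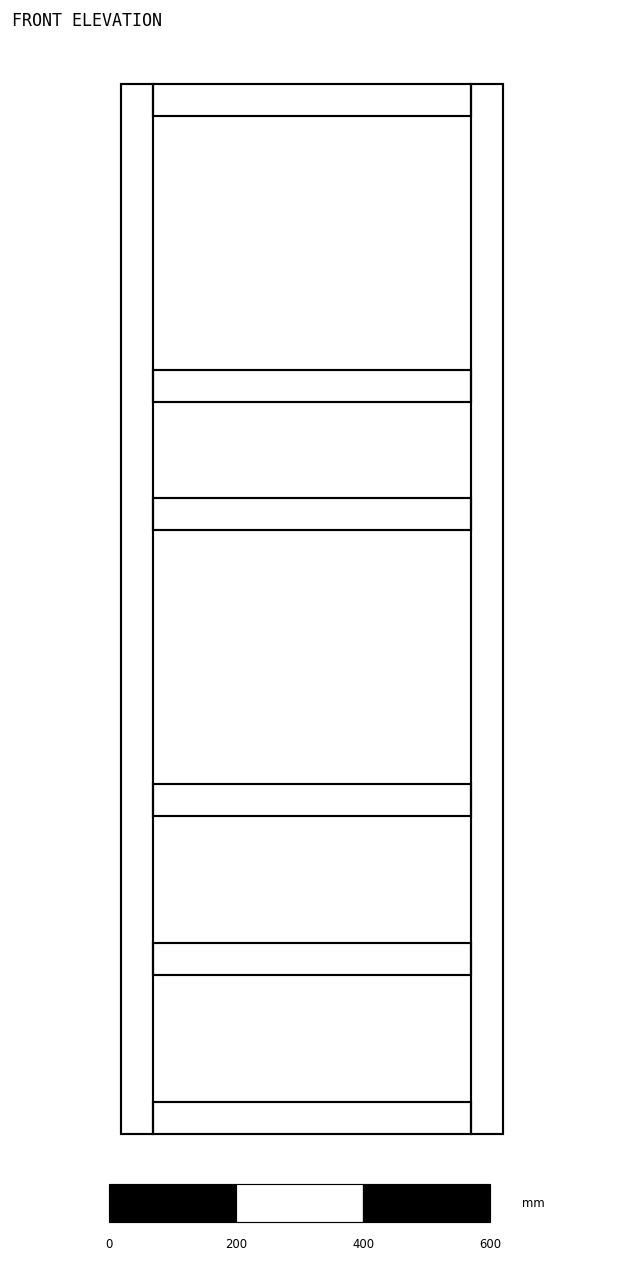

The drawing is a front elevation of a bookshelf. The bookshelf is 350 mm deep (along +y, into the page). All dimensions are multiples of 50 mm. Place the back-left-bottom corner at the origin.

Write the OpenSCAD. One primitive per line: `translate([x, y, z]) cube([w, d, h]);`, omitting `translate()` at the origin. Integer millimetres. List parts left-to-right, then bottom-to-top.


cube([50, 350, 1650]);
translate([50, 0, 0]) cube([500, 350, 50]);
translate([50, 0, 250]) cube([500, 350, 50]);
translate([50, 0, 500]) cube([500, 350, 50]);
translate([50, 0, 950]) cube([500, 350, 50]);
translate([50, 0, 1150]) cube([500, 350, 50]);
translate([50, 0, 1600]) cube([500, 350, 50]);
translate([550, 0, 0]) cube([50, 350, 1650]);


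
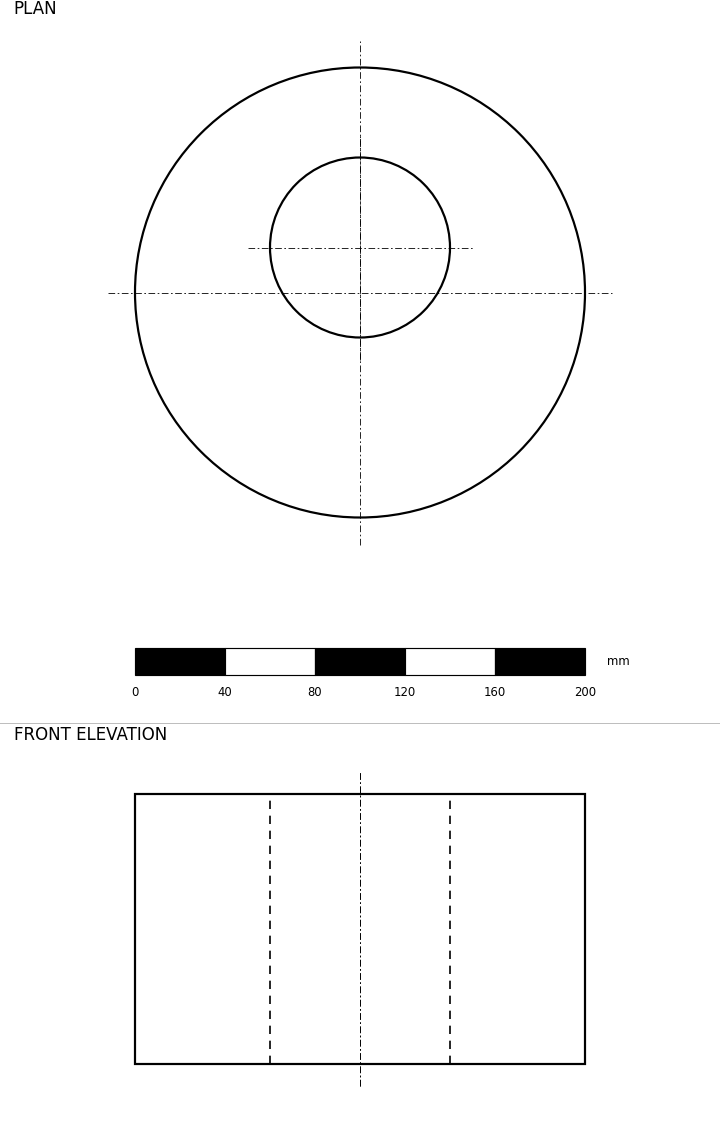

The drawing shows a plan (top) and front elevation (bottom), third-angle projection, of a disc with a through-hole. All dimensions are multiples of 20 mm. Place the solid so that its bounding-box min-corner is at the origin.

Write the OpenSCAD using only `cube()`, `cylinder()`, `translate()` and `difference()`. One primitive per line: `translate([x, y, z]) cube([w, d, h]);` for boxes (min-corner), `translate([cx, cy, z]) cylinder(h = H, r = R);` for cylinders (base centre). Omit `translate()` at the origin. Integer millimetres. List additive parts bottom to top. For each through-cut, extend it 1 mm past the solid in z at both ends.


difference() {
  translate([100, 100, 0]) cylinder(h = 120, r = 100);
  translate([100, 120, -1]) cylinder(h = 122, r = 40);
}


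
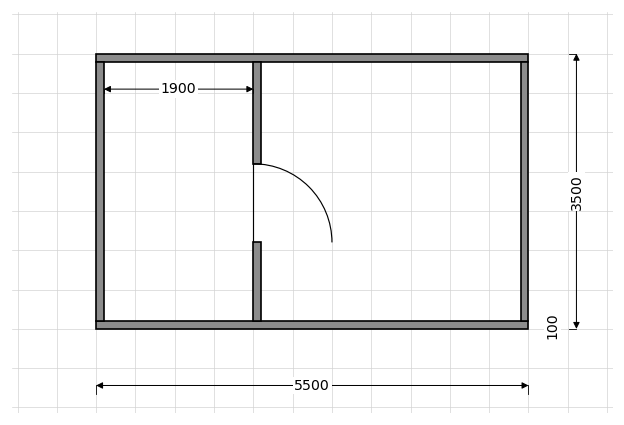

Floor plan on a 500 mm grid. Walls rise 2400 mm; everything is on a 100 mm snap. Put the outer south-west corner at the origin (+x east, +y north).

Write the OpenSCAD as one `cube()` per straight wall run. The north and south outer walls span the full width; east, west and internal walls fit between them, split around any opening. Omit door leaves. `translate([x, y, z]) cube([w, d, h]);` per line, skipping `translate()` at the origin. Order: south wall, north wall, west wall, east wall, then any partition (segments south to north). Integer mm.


cube([5500, 100, 2400]);
translate([0, 3400, 0]) cube([5500, 100, 2400]);
translate([0, 100, 0]) cube([100, 3300, 2400]);
translate([5400, 100, 0]) cube([100, 3300, 2400]);
translate([2000, 100, 0]) cube([100, 1000, 2400]);
translate([2000, 2100, 0]) cube([100, 1300, 2400]);
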